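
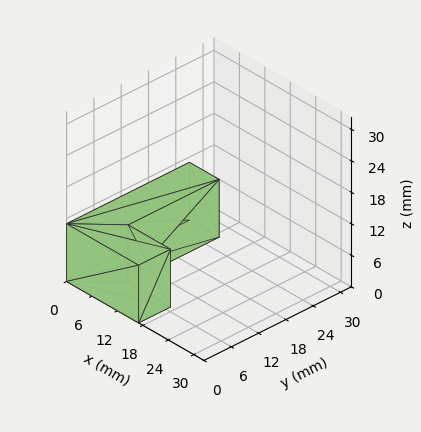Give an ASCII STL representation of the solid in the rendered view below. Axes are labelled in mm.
Reading the render: the shape is an L-shaped prism: outer 17 × 27 mm, arm thicknesses ≈ 7 mm (horizontal) and 7 mm (vertical), extruded 11 mm in z (dimensions read to the nearest mm from the axis ticks). For the STL, each face is triangulated and given an outward normal.

solid part
  facet normal 0.0000 0.0000 -1.0000
    outer loop
      vertex 17.000 7.000 0.000
      vertex 17.000 0.000 0.000
      vertex 0.000 0.000 0.000
    endloop
  endfacet
  facet normal 0.0000 0.0000 -1.0000
    outer loop
      vertex 7.000 7.000 0.000
      vertex 17.000 7.000 0.000
      vertex 0.000 0.000 0.000
    endloop
  endfacet
  facet normal 0.0000 0.0000 -1.0000
    outer loop
      vertex 7.000 27.000 0.000
      vertex 7.000 7.000 0.000
      vertex 0.000 0.000 0.000
    endloop
  endfacet
  facet normal 0.0000 0.0000 -1.0000
    outer loop
      vertex 0.000 27.000 0.000
      vertex 7.000 27.000 0.000
      vertex 0.000 0.000 0.000
    endloop
  endfacet
  facet normal 0.0000 0.0000 1.0000
    outer loop
      vertex 0.000 0.000 11.000
      vertex 17.000 0.000 11.000
      vertex 17.000 7.000 11.000
    endloop
  endfacet
  facet normal 0.0000 0.0000 1.0000
    outer loop
      vertex 0.000 0.000 11.000
      vertex 17.000 7.000 11.000
      vertex 7.000 7.000 11.000
    endloop
  endfacet
  facet normal 0.0000 0.0000 1.0000
    outer loop
      vertex 0.000 0.000 11.000
      vertex 7.000 7.000 11.000
      vertex 7.000 27.000 11.000
    endloop
  endfacet
  facet normal 0.0000 0.0000 1.0000
    outer loop
      vertex 0.000 0.000 11.000
      vertex 7.000 27.000 11.000
      vertex 0.000 27.000 11.000
    endloop
  endfacet
  facet normal 0.0000 -1.0000 0.0000
    outer loop
      vertex 0.000 0.000 0.000
      vertex 17.000 0.000 0.000
      vertex 17.000 0.000 11.000
    endloop
  endfacet
  facet normal 0.0000 -1.0000 0.0000
    outer loop
      vertex 0.000 0.000 0.000
      vertex 17.000 0.000 11.000
      vertex 0.000 0.000 11.000
    endloop
  endfacet
  facet normal 1.0000 0.0000 0.0000
    outer loop
      vertex 17.000 0.000 0.000
      vertex 17.000 7.000 0.000
      vertex 17.000 7.000 11.000
    endloop
  endfacet
  facet normal 1.0000 0.0000 0.0000
    outer loop
      vertex 17.000 0.000 0.000
      vertex 17.000 7.000 11.000
      vertex 17.000 0.000 11.000
    endloop
  endfacet
  facet normal 0.0000 1.0000 0.0000
    outer loop
      vertex 17.000 7.000 0.000
      vertex 7.000 7.000 0.000
      vertex 7.000 7.000 11.000
    endloop
  endfacet
  facet normal 0.0000 1.0000 0.0000
    outer loop
      vertex 17.000 7.000 0.000
      vertex 7.000 7.000 11.000
      vertex 17.000 7.000 11.000
    endloop
  endfacet
  facet normal 1.0000 0.0000 0.0000
    outer loop
      vertex 7.000 7.000 0.000
      vertex 7.000 27.000 0.000
      vertex 7.000 27.000 11.000
    endloop
  endfacet
  facet normal 1.0000 0.0000 0.0000
    outer loop
      vertex 7.000 7.000 0.000
      vertex 7.000 27.000 11.000
      vertex 7.000 7.000 11.000
    endloop
  endfacet
  facet normal 0.0000 1.0000 0.0000
    outer loop
      vertex 7.000 27.000 0.000
      vertex 0.000 27.000 0.000
      vertex 0.000 27.000 11.000
    endloop
  endfacet
  facet normal 0.0000 1.0000 0.0000
    outer loop
      vertex 7.000 27.000 0.000
      vertex 0.000 27.000 11.000
      vertex 7.000 27.000 11.000
    endloop
  endfacet
  facet normal -1.0000 0.0000 0.0000
    outer loop
      vertex 0.000 27.000 0.000
      vertex 0.000 0.000 0.000
      vertex 0.000 0.000 11.000
    endloop
  endfacet
  facet normal -1.0000 0.0000 0.0000
    outer loop
      vertex 0.000 27.000 0.000
      vertex 0.000 0.000 11.000
      vertex 0.000 27.000 11.000
    endloop
  endfacet
endsolid part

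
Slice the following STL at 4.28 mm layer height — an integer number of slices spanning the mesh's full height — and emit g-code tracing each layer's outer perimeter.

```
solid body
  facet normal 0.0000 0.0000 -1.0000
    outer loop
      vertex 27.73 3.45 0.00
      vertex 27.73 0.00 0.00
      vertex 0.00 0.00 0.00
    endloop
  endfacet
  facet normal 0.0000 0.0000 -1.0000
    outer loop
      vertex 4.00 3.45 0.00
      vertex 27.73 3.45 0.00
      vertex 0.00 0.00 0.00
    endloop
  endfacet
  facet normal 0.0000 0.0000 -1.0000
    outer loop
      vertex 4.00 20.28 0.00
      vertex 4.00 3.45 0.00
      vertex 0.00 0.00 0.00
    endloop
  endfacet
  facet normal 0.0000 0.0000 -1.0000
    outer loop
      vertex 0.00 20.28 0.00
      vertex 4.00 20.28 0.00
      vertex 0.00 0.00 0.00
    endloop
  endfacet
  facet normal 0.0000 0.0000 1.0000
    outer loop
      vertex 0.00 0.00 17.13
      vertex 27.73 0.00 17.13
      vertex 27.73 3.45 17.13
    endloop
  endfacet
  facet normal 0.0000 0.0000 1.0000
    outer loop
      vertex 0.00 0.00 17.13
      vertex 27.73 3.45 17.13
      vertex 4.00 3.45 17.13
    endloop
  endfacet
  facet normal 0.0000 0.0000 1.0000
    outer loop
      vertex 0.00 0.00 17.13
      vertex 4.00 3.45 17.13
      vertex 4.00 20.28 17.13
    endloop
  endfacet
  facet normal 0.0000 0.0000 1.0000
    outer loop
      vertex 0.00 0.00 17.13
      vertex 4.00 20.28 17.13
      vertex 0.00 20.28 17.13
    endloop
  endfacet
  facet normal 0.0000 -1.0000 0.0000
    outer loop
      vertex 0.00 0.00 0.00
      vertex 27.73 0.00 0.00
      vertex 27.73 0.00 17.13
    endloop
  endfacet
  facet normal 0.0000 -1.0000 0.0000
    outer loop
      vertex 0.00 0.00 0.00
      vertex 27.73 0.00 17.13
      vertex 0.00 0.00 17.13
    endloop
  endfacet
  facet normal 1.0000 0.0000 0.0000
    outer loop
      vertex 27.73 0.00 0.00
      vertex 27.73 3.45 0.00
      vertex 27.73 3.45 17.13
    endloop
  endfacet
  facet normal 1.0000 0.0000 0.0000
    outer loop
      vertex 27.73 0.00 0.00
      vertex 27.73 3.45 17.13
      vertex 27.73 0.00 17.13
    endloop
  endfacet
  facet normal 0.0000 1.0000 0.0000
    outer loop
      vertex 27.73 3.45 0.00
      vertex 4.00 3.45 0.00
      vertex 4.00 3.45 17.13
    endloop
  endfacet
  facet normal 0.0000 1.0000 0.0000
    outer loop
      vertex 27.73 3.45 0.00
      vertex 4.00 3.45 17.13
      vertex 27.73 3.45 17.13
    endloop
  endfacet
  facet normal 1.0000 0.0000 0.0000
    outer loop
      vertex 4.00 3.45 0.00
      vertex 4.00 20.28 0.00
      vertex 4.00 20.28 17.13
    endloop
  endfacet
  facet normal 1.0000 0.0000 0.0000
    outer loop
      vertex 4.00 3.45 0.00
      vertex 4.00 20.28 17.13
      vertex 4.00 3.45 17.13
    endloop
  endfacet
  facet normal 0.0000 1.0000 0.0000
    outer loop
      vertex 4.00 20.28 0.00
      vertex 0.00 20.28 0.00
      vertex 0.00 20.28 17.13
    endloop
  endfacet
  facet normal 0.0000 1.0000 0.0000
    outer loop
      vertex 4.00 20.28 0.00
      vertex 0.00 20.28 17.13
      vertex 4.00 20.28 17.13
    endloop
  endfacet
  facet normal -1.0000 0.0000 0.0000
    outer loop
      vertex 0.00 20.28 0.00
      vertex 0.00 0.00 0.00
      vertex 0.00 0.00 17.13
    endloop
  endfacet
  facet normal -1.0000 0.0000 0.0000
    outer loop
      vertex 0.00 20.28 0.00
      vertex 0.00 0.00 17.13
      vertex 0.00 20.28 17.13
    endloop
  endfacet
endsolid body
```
; perimeter-only toolpath
G21 ; units = mm
G90 ; absolute positioning
G28 ; home
; layer 1
G0 Z4.28
G0 X0.00 Y0.00
G1 X27.73 Y0.00
G1 X27.73 Y3.45
G1 X4.00 Y3.45
G1 X4.00 Y20.28
G1 X0.00 Y20.28
G1 X0.00 Y0.00
; layer 2
G0 Z8.56
G0 X0.00 Y0.00
G1 X27.73 Y0.00
G1 X27.73 Y3.45
G1 X4.00 Y3.45
G1 X4.00 Y20.28
G1 X0.00 Y20.28
G1 X0.00 Y0.00
; layer 3
G0 Z12.85
G0 X0.00 Y0.00
G1 X27.73 Y0.00
G1 X27.73 Y3.45
G1 X4.00 Y3.45
G1 X4.00 Y20.28
G1 X0.00 Y20.28
G1 X0.00 Y0.00
; layer 4
G0 Z17.13
G0 X0.00 Y0.00
G1 X27.73 Y0.00
G1 X27.73 Y3.45
G1 X4.00 Y3.45
G1 X4.00 Y20.28
G1 X0.00 Y20.28
G1 X0.00 Y0.00
M2 ; end

The solid is an L-shaped prism: outer 27.7 × 20.3 mm, arm thicknesses ≈ 3.45 mm (horizontal) and 4 mm (vertical), extruded 17.1 mm in z. Slicing at Δz = 4.28 mm — 4 equal slices spanning the solid's height, so layer i sits at z = i·h/4 — gives 4 non-empty perimeters. Each is a 6-segment closed polygon; G0 lifts to the layer z and rapids to the start vertex, then G1 traces the edges.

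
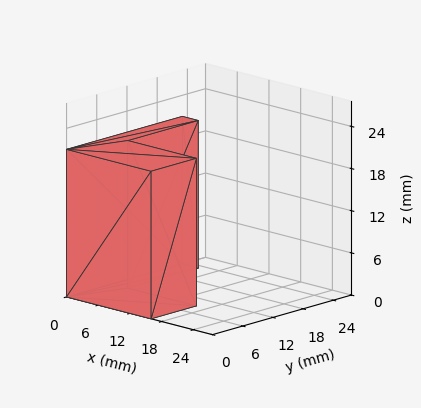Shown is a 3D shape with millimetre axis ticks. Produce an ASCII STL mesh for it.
Reading the render: the shape is an L-shaped prism: outer 16 × 23 mm, arm thicknesses ≈ 9 mm (horizontal) and 3 mm (vertical), extruded 21 mm in z (dimensions read to the nearest mm from the axis ticks). For the STL, each face is triangulated and given an outward normal.

solid part
  facet normal 0.0000 0.0000 -1.0000
    outer loop
      vertex 16.0 9.0 0.0
      vertex 16.0 0.0 0.0
      vertex 0.0 0.0 0.0
    endloop
  endfacet
  facet normal 0.0000 0.0000 -1.0000
    outer loop
      vertex 3.0 9.0 0.0
      vertex 16.0 9.0 0.0
      vertex 0.0 0.0 0.0
    endloop
  endfacet
  facet normal 0.0000 0.0000 -1.0000
    outer loop
      vertex 3.0 23.0 0.0
      vertex 3.0 9.0 0.0
      vertex 0.0 0.0 0.0
    endloop
  endfacet
  facet normal 0.0000 0.0000 -1.0000
    outer loop
      vertex 0.0 23.0 0.0
      vertex 3.0 23.0 0.0
      vertex 0.0 0.0 0.0
    endloop
  endfacet
  facet normal 0.0000 0.0000 1.0000
    outer loop
      vertex 0.0 0.0 21.0
      vertex 16.0 0.0 21.0
      vertex 16.0 9.0 21.0
    endloop
  endfacet
  facet normal 0.0000 0.0000 1.0000
    outer loop
      vertex 0.0 0.0 21.0
      vertex 16.0 9.0 21.0
      vertex 3.0 9.0 21.0
    endloop
  endfacet
  facet normal 0.0000 0.0000 1.0000
    outer loop
      vertex 0.0 0.0 21.0
      vertex 3.0 9.0 21.0
      vertex 3.0 23.0 21.0
    endloop
  endfacet
  facet normal 0.0000 0.0000 1.0000
    outer loop
      vertex 0.0 0.0 21.0
      vertex 3.0 23.0 21.0
      vertex 0.0 23.0 21.0
    endloop
  endfacet
  facet normal 0.0000 -1.0000 0.0000
    outer loop
      vertex 0.0 0.0 0.0
      vertex 16.0 0.0 0.0
      vertex 16.0 0.0 21.0
    endloop
  endfacet
  facet normal 0.0000 -1.0000 0.0000
    outer loop
      vertex 0.0 0.0 0.0
      vertex 16.0 0.0 21.0
      vertex 0.0 0.0 21.0
    endloop
  endfacet
  facet normal 1.0000 0.0000 0.0000
    outer loop
      vertex 16.0 0.0 0.0
      vertex 16.0 9.0 0.0
      vertex 16.0 9.0 21.0
    endloop
  endfacet
  facet normal 1.0000 0.0000 0.0000
    outer loop
      vertex 16.0 0.0 0.0
      vertex 16.0 9.0 21.0
      vertex 16.0 0.0 21.0
    endloop
  endfacet
  facet normal 0.0000 1.0000 0.0000
    outer loop
      vertex 16.0 9.0 0.0
      vertex 3.0 9.0 0.0
      vertex 3.0 9.0 21.0
    endloop
  endfacet
  facet normal 0.0000 1.0000 0.0000
    outer loop
      vertex 16.0 9.0 0.0
      vertex 3.0 9.0 21.0
      vertex 16.0 9.0 21.0
    endloop
  endfacet
  facet normal 1.0000 0.0000 0.0000
    outer loop
      vertex 3.0 9.0 0.0
      vertex 3.0 23.0 0.0
      vertex 3.0 23.0 21.0
    endloop
  endfacet
  facet normal 1.0000 0.0000 0.0000
    outer loop
      vertex 3.0 9.0 0.0
      vertex 3.0 23.0 21.0
      vertex 3.0 9.0 21.0
    endloop
  endfacet
  facet normal 0.0000 1.0000 0.0000
    outer loop
      vertex 3.0 23.0 0.0
      vertex 0.0 23.0 0.0
      vertex 0.0 23.0 21.0
    endloop
  endfacet
  facet normal 0.0000 1.0000 0.0000
    outer loop
      vertex 3.0 23.0 0.0
      vertex 0.0 23.0 21.0
      vertex 3.0 23.0 21.0
    endloop
  endfacet
  facet normal -1.0000 0.0000 0.0000
    outer loop
      vertex 0.0 23.0 0.0
      vertex 0.0 0.0 0.0
      vertex 0.0 0.0 21.0
    endloop
  endfacet
  facet normal -1.0000 0.0000 0.0000
    outer loop
      vertex 0.0 23.0 0.0
      vertex 0.0 0.0 21.0
      vertex 0.0 23.0 21.0
    endloop
  endfacet
endsolid part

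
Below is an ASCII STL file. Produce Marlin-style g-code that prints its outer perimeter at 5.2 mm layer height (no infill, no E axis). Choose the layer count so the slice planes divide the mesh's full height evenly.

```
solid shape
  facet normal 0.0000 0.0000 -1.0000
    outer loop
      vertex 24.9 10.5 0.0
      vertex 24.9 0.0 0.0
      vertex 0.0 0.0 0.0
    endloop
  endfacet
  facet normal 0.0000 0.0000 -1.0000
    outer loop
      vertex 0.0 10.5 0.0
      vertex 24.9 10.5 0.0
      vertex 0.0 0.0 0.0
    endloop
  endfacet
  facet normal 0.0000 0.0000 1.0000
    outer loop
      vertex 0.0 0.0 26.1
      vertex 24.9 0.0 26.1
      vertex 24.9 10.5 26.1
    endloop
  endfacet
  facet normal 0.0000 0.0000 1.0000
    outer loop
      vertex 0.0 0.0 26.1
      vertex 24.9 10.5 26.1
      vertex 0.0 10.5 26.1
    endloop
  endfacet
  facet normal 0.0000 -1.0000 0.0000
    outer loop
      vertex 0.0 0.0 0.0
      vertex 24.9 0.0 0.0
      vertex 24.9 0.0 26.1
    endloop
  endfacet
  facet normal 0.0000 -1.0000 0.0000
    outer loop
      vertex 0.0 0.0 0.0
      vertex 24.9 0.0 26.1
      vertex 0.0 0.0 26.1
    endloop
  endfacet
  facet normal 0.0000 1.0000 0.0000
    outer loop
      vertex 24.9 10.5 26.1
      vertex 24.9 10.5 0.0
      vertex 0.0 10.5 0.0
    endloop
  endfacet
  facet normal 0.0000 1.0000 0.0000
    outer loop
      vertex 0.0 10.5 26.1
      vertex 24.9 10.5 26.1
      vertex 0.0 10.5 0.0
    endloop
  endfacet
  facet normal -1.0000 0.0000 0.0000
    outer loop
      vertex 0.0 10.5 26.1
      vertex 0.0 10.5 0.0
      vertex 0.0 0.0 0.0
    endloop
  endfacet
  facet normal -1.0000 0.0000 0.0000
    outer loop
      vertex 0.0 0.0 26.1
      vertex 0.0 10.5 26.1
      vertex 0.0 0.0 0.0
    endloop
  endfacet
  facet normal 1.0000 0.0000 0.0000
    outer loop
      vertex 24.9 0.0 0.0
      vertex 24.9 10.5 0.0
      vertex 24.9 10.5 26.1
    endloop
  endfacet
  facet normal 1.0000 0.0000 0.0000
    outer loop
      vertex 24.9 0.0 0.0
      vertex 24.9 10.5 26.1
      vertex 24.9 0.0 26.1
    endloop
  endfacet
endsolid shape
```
; perimeter-only toolpath
G21 ; units = mm
G90 ; absolute positioning
G28 ; home
; layer 1
G0 Z5.2
G0 X0.0 Y0.0
G1 X24.9 Y0.0
G1 X24.9 Y10.5
G1 X0.0 Y10.5
G1 X0.0 Y0.0
; layer 2
G0 Z10.4
G0 X0.0 Y0.0
G1 X24.9 Y0.0
G1 X24.9 Y10.5
G1 X0.0 Y10.5
G1 X0.0 Y0.0
; layer 3
G0 Z15.7
G0 X0.0 Y0.0
G1 X24.9 Y0.0
G1 X24.9 Y10.5
G1 X0.0 Y10.5
G1 X0.0 Y0.0
; layer 4
G0 Z20.9
G0 X0.0 Y0.0
G1 X24.9 Y0.0
G1 X24.9 Y10.5
G1 X0.0 Y10.5
G1 X0.0 Y0.0
; layer 5
G0 Z26.1
G0 X0.0 Y0.0
G1 X24.9 Y0.0
G1 X24.9 Y10.5
G1 X0.0 Y10.5
G1 X0.0 Y0.0
M2 ; end

The solid is a rectangular box, roughly 24.9 × 10.5 mm footprint and 26.1 mm tall. Slicing at Δz = 5.2 mm — 5 equal slices spanning the solid's height, so layer i sits at z = i·h/5 — gives 5 non-empty perimeters. Each is a 4-segment closed polygon; G0 lifts to the layer z and rapids to the start vertex, then G1 traces the edges.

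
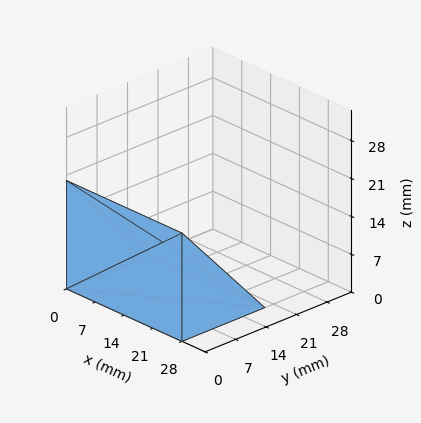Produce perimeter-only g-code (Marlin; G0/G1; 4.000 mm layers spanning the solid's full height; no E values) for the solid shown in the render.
Reading the render: the shape is a wedge (ramp): 28 × 19 mm base, rising to 20 mm along the y=0 edge and sloping linearly to z=0 at y=19 (dimensions read to the nearest mm from the axis ticks). For the g-code, the solid's height is divided into equal slices at the stated Δz and each level perimeter traced with G1 moves after a G0 lift.

; perimeter-only toolpath
G21 ; units = mm
G90 ; absolute positioning
G28 ; home
; layer 1
G0 Z4.000
G0 X0.000 Y0.000
G1 X28.000 Y0.000
G1 X28.000 Y15.200
G1 X0.000 Y15.200
G1 X0.000 Y0.000
; layer 2
G0 Z8.000
G0 X0.000 Y0.000
G1 X28.000 Y0.000
G1 X28.000 Y11.400
G1 X0.000 Y11.400
G1 X0.000 Y0.000
; layer 3
G0 Z12.000
G0 X0.000 Y0.000
G1 X28.000 Y0.000
G1 X28.000 Y7.600
G1 X0.000 Y7.600
G1 X0.000 Y0.000
; layer 4
G0 Z16.000
G0 X0.000 Y0.000
G1 X28.000 Y0.000
G1 X28.000 Y3.800
G1 X0.000 Y3.800
G1 X0.000 Y0.000
M2 ; end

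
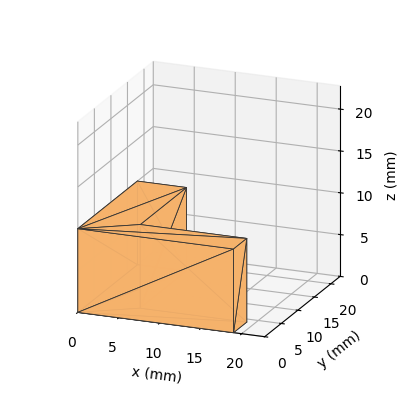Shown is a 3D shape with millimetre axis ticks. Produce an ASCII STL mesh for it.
Reading the render: the shape is an L-shaped prism: outer 19 × 18 mm, arm thicknesses ≈ 4 mm (horizontal) and 6 mm (vertical), extruded 10 mm in z (dimensions read to the nearest mm from the axis ticks). For the STL, each face is triangulated and given an outward normal.

solid part
  facet normal 0.0000 0.0000 -1.0000
    outer loop
      vertex 19.000 4.000 0.000
      vertex 19.000 0.000 0.000
      vertex 0.000 0.000 0.000
    endloop
  endfacet
  facet normal 0.0000 0.0000 -1.0000
    outer loop
      vertex 6.000 4.000 0.000
      vertex 19.000 4.000 0.000
      vertex 0.000 0.000 0.000
    endloop
  endfacet
  facet normal 0.0000 0.0000 -1.0000
    outer loop
      vertex 6.000 18.000 0.000
      vertex 6.000 4.000 0.000
      vertex 0.000 0.000 0.000
    endloop
  endfacet
  facet normal 0.0000 0.0000 -1.0000
    outer loop
      vertex 0.000 18.000 0.000
      vertex 6.000 18.000 0.000
      vertex 0.000 0.000 0.000
    endloop
  endfacet
  facet normal 0.0000 0.0000 1.0000
    outer loop
      vertex 0.000 0.000 10.000
      vertex 19.000 0.000 10.000
      vertex 19.000 4.000 10.000
    endloop
  endfacet
  facet normal 0.0000 0.0000 1.0000
    outer loop
      vertex 0.000 0.000 10.000
      vertex 19.000 4.000 10.000
      vertex 6.000 4.000 10.000
    endloop
  endfacet
  facet normal 0.0000 0.0000 1.0000
    outer loop
      vertex 0.000 0.000 10.000
      vertex 6.000 4.000 10.000
      vertex 6.000 18.000 10.000
    endloop
  endfacet
  facet normal 0.0000 0.0000 1.0000
    outer loop
      vertex 0.000 0.000 10.000
      vertex 6.000 18.000 10.000
      vertex 0.000 18.000 10.000
    endloop
  endfacet
  facet normal 0.0000 -1.0000 0.0000
    outer loop
      vertex 0.000 0.000 0.000
      vertex 19.000 0.000 0.000
      vertex 19.000 0.000 10.000
    endloop
  endfacet
  facet normal 0.0000 -1.0000 0.0000
    outer loop
      vertex 0.000 0.000 0.000
      vertex 19.000 0.000 10.000
      vertex 0.000 0.000 10.000
    endloop
  endfacet
  facet normal 1.0000 0.0000 0.0000
    outer loop
      vertex 19.000 0.000 0.000
      vertex 19.000 4.000 0.000
      vertex 19.000 4.000 10.000
    endloop
  endfacet
  facet normal 1.0000 0.0000 0.0000
    outer loop
      vertex 19.000 0.000 0.000
      vertex 19.000 4.000 10.000
      vertex 19.000 0.000 10.000
    endloop
  endfacet
  facet normal 0.0000 1.0000 0.0000
    outer loop
      vertex 19.000 4.000 0.000
      vertex 6.000 4.000 0.000
      vertex 6.000 4.000 10.000
    endloop
  endfacet
  facet normal 0.0000 1.0000 0.0000
    outer loop
      vertex 19.000 4.000 0.000
      vertex 6.000 4.000 10.000
      vertex 19.000 4.000 10.000
    endloop
  endfacet
  facet normal 1.0000 0.0000 0.0000
    outer loop
      vertex 6.000 4.000 0.000
      vertex 6.000 18.000 0.000
      vertex 6.000 18.000 10.000
    endloop
  endfacet
  facet normal 1.0000 0.0000 0.0000
    outer loop
      vertex 6.000 4.000 0.000
      vertex 6.000 18.000 10.000
      vertex 6.000 4.000 10.000
    endloop
  endfacet
  facet normal 0.0000 1.0000 0.0000
    outer loop
      vertex 6.000 18.000 0.000
      vertex 0.000 18.000 0.000
      vertex 0.000 18.000 10.000
    endloop
  endfacet
  facet normal 0.0000 1.0000 0.0000
    outer loop
      vertex 6.000 18.000 0.000
      vertex 0.000 18.000 10.000
      vertex 6.000 18.000 10.000
    endloop
  endfacet
  facet normal -1.0000 0.0000 0.0000
    outer loop
      vertex 0.000 18.000 0.000
      vertex 0.000 0.000 0.000
      vertex 0.000 0.000 10.000
    endloop
  endfacet
  facet normal -1.0000 0.0000 0.0000
    outer loop
      vertex 0.000 18.000 0.000
      vertex 0.000 0.000 10.000
      vertex 0.000 18.000 10.000
    endloop
  endfacet
endsolid part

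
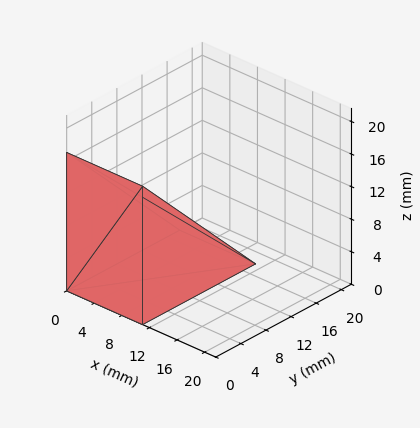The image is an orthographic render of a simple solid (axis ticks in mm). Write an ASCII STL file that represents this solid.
Reading the render: the shape is a wedge (ramp): 11 × 18 mm base, rising to 17 mm along the y=0 edge and sloping linearly to z=0 at y=18 (dimensions read to the nearest mm from the axis ticks). For the STL, each face is triangulated and given an outward normal.

solid part
  facet normal 0.0000 0.0000 -1.0000
    outer loop
      vertex 11.000 18.000 0.000
      vertex 11.000 0.000 0.000
      vertex 0.000 0.000 0.000
    endloop
  endfacet
  facet normal 0.0000 0.0000 -1.0000
    outer loop
      vertex 0.000 18.000 0.000
      vertex 11.000 18.000 0.000
      vertex 0.000 0.000 0.000
    endloop
  endfacet
  facet normal 0.0000 -1.0000 0.0000
    outer loop
      vertex 0.000 0.000 0.000
      vertex 11.000 0.000 0.000
      vertex 11.000 0.000 17.000
    endloop
  endfacet
  facet normal 0.0000 -1.0000 0.0000
    outer loop
      vertex 0.000 0.000 0.000
      vertex 11.000 0.000 17.000
      vertex 0.000 0.000 17.000
    endloop
  endfacet
  facet normal 0.0000 0.6866 0.7270
    outer loop
      vertex 0.000 0.000 17.000
      vertex 11.000 0.000 17.000
      vertex 11.000 18.000 0.000
    endloop
  endfacet
  facet normal 0.0000 0.6866 0.7270
    outer loop
      vertex 0.000 0.000 17.000
      vertex 11.000 18.000 0.000
      vertex 0.000 18.000 0.000
    endloop
  endfacet
  facet normal -1.0000 0.0000 0.0000
    outer loop
      vertex 0.000 0.000 17.000
      vertex 0.000 18.000 0.000
      vertex 0.000 0.000 0.000
    endloop
  endfacet
  facet normal 1.0000 0.0000 0.0000
    outer loop
      vertex 11.000 0.000 0.000
      vertex 11.000 18.000 0.000
      vertex 11.000 0.000 17.000
    endloop
  endfacet
endsolid part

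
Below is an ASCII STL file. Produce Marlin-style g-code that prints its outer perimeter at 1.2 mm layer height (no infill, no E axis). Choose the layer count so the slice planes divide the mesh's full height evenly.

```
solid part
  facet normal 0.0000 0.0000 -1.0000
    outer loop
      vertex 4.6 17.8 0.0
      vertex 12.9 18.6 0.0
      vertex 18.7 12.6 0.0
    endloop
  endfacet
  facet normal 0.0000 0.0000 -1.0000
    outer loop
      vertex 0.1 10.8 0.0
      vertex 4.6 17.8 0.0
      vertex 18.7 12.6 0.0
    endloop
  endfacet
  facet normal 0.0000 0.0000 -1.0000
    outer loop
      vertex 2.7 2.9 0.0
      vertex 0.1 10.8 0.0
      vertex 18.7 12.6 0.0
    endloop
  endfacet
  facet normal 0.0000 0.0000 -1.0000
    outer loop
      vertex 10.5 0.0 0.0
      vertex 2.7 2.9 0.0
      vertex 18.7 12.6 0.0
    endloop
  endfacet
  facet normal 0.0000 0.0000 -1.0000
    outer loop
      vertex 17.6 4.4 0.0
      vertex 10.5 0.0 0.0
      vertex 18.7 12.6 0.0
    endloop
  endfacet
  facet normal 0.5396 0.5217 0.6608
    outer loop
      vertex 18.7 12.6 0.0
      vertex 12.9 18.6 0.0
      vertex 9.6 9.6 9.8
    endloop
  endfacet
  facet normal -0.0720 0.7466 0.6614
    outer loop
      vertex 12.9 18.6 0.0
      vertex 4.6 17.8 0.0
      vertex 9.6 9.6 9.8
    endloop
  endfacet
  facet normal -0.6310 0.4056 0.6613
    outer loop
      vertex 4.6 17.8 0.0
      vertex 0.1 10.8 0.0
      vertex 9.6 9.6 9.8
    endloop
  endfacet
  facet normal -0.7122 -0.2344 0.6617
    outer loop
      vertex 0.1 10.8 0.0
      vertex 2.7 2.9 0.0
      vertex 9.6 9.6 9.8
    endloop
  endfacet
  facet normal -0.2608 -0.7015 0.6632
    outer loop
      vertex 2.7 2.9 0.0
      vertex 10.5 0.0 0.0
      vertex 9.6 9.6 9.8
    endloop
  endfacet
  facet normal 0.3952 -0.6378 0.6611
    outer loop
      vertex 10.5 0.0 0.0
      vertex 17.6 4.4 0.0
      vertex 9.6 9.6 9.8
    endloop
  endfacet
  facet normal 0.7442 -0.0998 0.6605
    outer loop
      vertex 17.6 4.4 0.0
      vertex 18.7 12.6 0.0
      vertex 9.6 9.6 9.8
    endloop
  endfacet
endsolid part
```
; perimeter-only toolpath
G21 ; units = mm
G90 ; absolute positioning
G28 ; home
; layer 1
G0 Z1.2
G0 X17.6 Y12.2
G1 X12.5 Y17.5
G1 X5.2 Y16.8
G1 X1.3 Y10.7
G1 X3.6 Y3.7
G1 X10.4 Y1.2
G1 X16.6 Y5.1
G1 X17.6 Y12.2
; layer 2
G0 Z2.5
G0 X16.4 Y11.8
G1 X12.1 Y16.4
G1 X5.8 Y15.8
G1 X2.5 Y10.5
G1 X4.4 Y4.6
G1 X10.3 Y2.4
G1 X15.6 Y5.7
G1 X16.4 Y11.8
; layer 3
G0 Z3.7
G0 X15.3 Y11.5
G1 X11.7 Y15.2
G1 X6.5 Y14.7
G1 X3.7 Y10.3
G1 X5.3 Y5.4
G1 X10.2 Y3.6
G1 X14.6 Y6.3
G1 X15.3 Y11.5
; layer 4
G0 Z4.9
G0 X14.1 Y11.1
G1 X11.2 Y14.1
G1 X7.1 Y13.7
G1 X4.8 Y10.2
G1 X6.2 Y6.2
G1 X10.1 Y4.8
G1 X13.6 Y7.0
G1 X14.1 Y11.1
; layer 5
G0 Z6.1
G0 X13.0 Y10.7
G1 X10.8 Y13.0
G1 X7.7 Y12.7
G1 X6.0 Y10.1
G1 X7.0 Y7.1
G1 X9.9 Y6.0
G1 X12.6 Y7.7
G1 X13.0 Y10.7
; layer 6
G0 Z7.4
G0 X11.9 Y10.3
G1 X10.4 Y11.8
G1 X8.3 Y11.6
G1 X7.2 Y9.9
G1 X7.9 Y7.9
G1 X9.8 Y7.2
G1 X11.6 Y8.3
G1 X11.9 Y10.3
; layer 7
G0 Z8.6
G0 X10.7 Y10.0
G1 X10.0 Y10.7
G1 X9.0 Y10.6
G1 X8.4 Y9.8
G1 X8.7 Y8.8
G1 X9.7 Y8.4
G1 X10.6 Y9.0
G1 X10.7 Y10.0
M2 ; end

The solid is a regular 7-sided pyramid, base circumscribed radius ≈ 9.6 mm, apex at z ≈ 9.8 mm. Slicing at Δz = 1.2 mm — 8 equal slices spanning the solid's height, so layer i sits at z = i·h/8 — gives 7 non-empty perimeters. Each is a 7-segment closed polygon; G0 lifts to the layer z and rapids to the start vertex, then G1 traces the edges. The cross-section shrinks linearly with z (the slice at the apex is degenerate and omitted).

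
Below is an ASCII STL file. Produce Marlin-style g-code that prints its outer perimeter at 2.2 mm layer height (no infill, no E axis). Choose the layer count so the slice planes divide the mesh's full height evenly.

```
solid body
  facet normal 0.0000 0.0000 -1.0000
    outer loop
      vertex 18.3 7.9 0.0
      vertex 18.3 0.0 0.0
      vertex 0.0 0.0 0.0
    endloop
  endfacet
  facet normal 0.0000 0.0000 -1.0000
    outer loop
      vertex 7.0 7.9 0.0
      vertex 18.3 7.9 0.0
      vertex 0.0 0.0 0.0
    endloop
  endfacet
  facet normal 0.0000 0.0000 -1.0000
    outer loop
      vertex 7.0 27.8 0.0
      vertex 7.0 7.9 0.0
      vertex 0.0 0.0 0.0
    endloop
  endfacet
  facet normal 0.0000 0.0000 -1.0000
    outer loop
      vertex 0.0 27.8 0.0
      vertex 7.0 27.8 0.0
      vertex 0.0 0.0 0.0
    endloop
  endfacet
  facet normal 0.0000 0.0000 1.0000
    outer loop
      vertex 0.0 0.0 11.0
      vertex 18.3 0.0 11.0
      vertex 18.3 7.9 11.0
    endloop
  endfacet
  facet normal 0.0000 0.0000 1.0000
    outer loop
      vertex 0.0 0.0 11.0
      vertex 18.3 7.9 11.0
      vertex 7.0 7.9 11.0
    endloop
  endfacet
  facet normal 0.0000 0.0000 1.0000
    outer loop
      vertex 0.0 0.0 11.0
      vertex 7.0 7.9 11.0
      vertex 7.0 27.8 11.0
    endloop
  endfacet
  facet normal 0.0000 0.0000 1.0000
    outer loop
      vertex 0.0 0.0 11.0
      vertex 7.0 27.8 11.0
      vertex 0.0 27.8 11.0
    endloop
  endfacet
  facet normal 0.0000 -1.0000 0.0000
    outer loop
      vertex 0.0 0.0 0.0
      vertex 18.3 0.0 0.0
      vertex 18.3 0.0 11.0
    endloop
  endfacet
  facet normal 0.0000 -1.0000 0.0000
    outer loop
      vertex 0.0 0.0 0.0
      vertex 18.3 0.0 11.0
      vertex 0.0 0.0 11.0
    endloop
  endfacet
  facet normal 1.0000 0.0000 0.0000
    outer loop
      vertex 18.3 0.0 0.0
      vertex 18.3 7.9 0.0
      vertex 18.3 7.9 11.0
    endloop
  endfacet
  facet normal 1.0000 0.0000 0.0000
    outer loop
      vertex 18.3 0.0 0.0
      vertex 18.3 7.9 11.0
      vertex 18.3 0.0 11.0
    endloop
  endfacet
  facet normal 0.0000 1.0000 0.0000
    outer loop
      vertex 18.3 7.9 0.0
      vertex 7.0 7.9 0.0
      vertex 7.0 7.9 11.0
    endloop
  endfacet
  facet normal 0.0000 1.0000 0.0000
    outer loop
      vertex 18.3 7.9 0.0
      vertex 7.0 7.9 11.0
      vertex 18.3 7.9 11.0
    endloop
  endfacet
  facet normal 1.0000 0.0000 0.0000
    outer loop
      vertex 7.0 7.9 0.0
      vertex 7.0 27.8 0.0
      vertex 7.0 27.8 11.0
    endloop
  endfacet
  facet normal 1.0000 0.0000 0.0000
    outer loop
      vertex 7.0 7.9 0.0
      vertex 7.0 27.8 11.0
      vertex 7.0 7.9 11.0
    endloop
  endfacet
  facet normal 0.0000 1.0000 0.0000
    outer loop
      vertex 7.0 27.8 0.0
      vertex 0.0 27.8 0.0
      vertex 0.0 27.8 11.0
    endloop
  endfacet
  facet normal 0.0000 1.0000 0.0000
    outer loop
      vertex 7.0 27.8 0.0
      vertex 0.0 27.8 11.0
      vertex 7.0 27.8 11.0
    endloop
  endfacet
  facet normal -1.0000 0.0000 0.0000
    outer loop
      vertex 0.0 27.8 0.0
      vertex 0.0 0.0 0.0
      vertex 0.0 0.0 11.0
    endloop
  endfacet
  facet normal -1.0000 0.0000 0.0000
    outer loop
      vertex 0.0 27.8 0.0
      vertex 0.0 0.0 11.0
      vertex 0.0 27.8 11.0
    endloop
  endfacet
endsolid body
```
; perimeter-only toolpath
G21 ; units = mm
G90 ; absolute positioning
G28 ; home
; layer 1
G0 Z2.2
G0 X0.0 Y0.0
G1 X18.3 Y0.0
G1 X18.3 Y7.9
G1 X7.0 Y7.9
G1 X7.0 Y27.8
G1 X0.0 Y27.8
G1 X0.0 Y0.0
; layer 2
G0 Z4.4
G0 X0.0 Y0.0
G1 X18.3 Y0.0
G1 X18.3 Y7.9
G1 X7.0 Y7.9
G1 X7.0 Y27.8
G1 X0.0 Y27.8
G1 X0.0 Y0.0
; layer 3
G0 Z6.6
G0 X0.0 Y0.0
G1 X18.3 Y0.0
G1 X18.3 Y7.9
G1 X7.0 Y7.9
G1 X7.0 Y27.8
G1 X0.0 Y27.8
G1 X0.0 Y0.0
; layer 4
G0 Z8.8
G0 X0.0 Y0.0
G1 X18.3 Y0.0
G1 X18.3 Y7.9
G1 X7.0 Y7.9
G1 X7.0 Y27.8
G1 X0.0 Y27.8
G1 X0.0 Y0.0
; layer 5
G0 Z11.0
G0 X0.0 Y0.0
G1 X18.3 Y0.0
G1 X18.3 Y7.9
G1 X7.0 Y7.9
G1 X7.0 Y27.8
G1 X0.0 Y27.8
G1 X0.0 Y0.0
M2 ; end

The solid is an L-shaped prism: outer 18.3 × 27.8 mm, arm thicknesses ≈ 7.9 mm (horizontal) and 7 mm (vertical), extruded 11 mm in z. Slicing at Δz = 2.2 mm — 5 equal slices spanning the solid's height, so layer i sits at z = i·h/5 — gives 5 non-empty perimeters. Each is a 6-segment closed polygon; G0 lifts to the layer z and rapids to the start vertex, then G1 traces the edges.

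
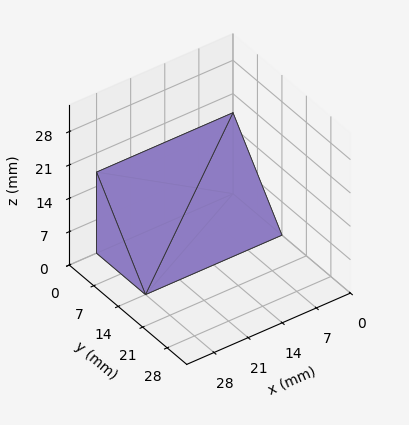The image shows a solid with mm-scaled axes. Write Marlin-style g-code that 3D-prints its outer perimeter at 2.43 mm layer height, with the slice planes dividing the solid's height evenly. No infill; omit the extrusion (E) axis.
Reading the render: the shape is a wedge (ramp): 28 × 14 mm base, rising to 17 mm along the y=0 edge and sloping linearly to z=0 at y=14 (dimensions read to the nearest mm from the axis ticks). For the g-code, the solid's height is divided into equal slices at the stated Δz and each level perimeter traced with G1 moves after a G0 lift.

; perimeter-only toolpath
G21 ; units = mm
G90 ; absolute positioning
G28 ; home
; layer 1
G0 Z2.43
G0 X0.00 Y0.00
G1 X28.00 Y0.00
G1 X28.00 Y12.00
G1 X0.00 Y12.00
G1 X0.00 Y0.00
; layer 2
G0 Z4.86
G0 X0.00 Y0.00
G1 X28.00 Y0.00
G1 X28.00 Y10.00
G1 X0.00 Y10.00
G1 X0.00 Y0.00
; layer 3
G0 Z7.29
G0 X0.00 Y0.00
G1 X28.00 Y0.00
G1 X28.00 Y8.00
G1 X0.00 Y8.00
G1 X0.00 Y0.00
; layer 4
G0 Z9.71
G0 X0.00 Y0.00
G1 X28.00 Y0.00
G1 X28.00 Y6.00
G1 X0.00 Y6.00
G1 X0.00 Y0.00
; layer 5
G0 Z12.14
G0 X0.00 Y0.00
G1 X28.00 Y0.00
G1 X28.00 Y4.00
G1 X0.00 Y4.00
G1 X0.00 Y0.00
; layer 6
G0 Z14.57
G0 X0.00 Y0.00
G1 X28.00 Y0.00
G1 X28.00 Y2.00
G1 X0.00 Y2.00
G1 X0.00 Y0.00
M2 ; end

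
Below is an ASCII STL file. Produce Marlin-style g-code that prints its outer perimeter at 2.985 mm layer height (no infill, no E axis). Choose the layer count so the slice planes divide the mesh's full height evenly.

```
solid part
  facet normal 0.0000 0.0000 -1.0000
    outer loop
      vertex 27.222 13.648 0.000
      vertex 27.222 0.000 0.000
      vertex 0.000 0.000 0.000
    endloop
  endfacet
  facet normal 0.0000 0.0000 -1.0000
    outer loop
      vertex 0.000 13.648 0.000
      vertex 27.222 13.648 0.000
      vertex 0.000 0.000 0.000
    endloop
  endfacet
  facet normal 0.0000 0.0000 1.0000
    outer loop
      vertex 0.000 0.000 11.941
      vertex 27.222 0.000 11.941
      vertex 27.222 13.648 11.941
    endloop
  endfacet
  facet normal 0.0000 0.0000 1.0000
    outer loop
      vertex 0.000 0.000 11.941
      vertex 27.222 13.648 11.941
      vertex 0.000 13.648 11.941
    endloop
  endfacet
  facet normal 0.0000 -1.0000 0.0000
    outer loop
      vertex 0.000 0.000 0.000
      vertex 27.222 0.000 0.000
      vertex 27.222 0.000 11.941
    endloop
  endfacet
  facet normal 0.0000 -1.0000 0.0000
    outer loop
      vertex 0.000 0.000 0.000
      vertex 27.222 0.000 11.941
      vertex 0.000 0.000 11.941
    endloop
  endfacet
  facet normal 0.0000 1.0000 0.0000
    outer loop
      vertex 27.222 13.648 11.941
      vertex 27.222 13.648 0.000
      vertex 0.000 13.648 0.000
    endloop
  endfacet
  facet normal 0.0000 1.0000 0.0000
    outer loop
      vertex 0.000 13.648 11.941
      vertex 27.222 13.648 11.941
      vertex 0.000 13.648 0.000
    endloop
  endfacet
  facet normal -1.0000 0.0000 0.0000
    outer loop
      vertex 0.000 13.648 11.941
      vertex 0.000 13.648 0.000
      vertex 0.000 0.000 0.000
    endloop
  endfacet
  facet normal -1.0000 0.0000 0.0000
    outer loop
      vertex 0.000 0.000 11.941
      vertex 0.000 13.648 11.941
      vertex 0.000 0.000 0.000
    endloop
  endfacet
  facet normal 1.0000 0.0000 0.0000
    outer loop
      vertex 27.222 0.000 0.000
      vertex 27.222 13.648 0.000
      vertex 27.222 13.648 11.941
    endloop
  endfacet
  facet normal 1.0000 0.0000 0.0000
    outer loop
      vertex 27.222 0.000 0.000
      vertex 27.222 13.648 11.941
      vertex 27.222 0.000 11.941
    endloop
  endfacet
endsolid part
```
; perimeter-only toolpath
G21 ; units = mm
G90 ; absolute positioning
G28 ; home
; layer 1
G0 Z2.985
G0 X0.000 Y0.000
G1 X27.222 Y0.000
G1 X27.222 Y13.648
G1 X0.000 Y13.648
G1 X0.000 Y0.000
; layer 2
G0 Z5.971
G0 X0.000 Y0.000
G1 X27.222 Y0.000
G1 X27.222 Y13.648
G1 X0.000 Y13.648
G1 X0.000 Y0.000
; layer 3
G0 Z8.956
G0 X0.000 Y0.000
G1 X27.222 Y0.000
G1 X27.222 Y13.648
G1 X0.000 Y13.648
G1 X0.000 Y0.000
; layer 4
G0 Z11.941
G0 X0.000 Y0.000
G1 X27.222 Y0.000
G1 X27.222 Y13.648
G1 X0.000 Y13.648
G1 X0.000 Y0.000
M2 ; end

The solid is a rectangular box, roughly 27.2 × 13.6 mm footprint and 11.9 mm tall. Slicing at Δz = 2.985 mm — 4 equal slices spanning the solid's height, so layer i sits at z = i·h/4 — gives 4 non-empty perimeters. Each is a 4-segment closed polygon; G0 lifts to the layer z and rapids to the start vertex, then G1 traces the edges.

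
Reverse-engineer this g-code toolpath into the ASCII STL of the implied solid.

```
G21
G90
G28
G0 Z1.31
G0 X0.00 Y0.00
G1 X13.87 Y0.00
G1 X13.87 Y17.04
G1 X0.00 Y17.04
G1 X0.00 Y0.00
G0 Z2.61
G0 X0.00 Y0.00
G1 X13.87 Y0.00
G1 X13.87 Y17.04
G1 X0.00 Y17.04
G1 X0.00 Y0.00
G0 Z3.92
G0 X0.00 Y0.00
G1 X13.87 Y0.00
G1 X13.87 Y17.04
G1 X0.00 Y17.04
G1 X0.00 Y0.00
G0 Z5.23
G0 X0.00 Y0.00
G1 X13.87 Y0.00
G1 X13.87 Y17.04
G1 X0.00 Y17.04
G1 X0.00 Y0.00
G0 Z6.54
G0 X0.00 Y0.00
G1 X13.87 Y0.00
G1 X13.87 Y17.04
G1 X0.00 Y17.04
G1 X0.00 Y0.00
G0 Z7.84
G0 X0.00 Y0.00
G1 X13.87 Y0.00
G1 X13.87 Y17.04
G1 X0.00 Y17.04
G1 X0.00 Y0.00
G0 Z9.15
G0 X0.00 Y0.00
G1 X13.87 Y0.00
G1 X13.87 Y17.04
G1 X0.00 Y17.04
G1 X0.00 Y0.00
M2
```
solid part
  facet normal 0.0000 0.0000 -1.0000
    outer loop
      vertex 13.87 17.04 0.00
      vertex 13.87 0.00 0.00
      vertex 0.00 0.00 0.00
    endloop
  endfacet
  facet normal 0.0000 0.0000 -1.0000
    outer loop
      vertex 0.00 17.04 0.00
      vertex 13.87 17.04 0.00
      vertex 0.00 0.00 0.00
    endloop
  endfacet
  facet normal 0.0000 0.0000 1.0000
    outer loop
      vertex 0.00 0.00 9.15
      vertex 13.87 0.00 9.15
      vertex 13.87 17.04 9.15
    endloop
  endfacet
  facet normal 0.0000 0.0000 1.0000
    outer loop
      vertex 0.00 0.00 9.15
      vertex 13.87 17.04 9.15
      vertex 0.00 17.04 9.15
    endloop
  endfacet
  facet normal 0.0000 -1.0000 0.0000
    outer loop
      vertex 0.00 0.00 0.00
      vertex 13.87 0.00 0.00
      vertex 13.87 0.00 9.15
    endloop
  endfacet
  facet normal 0.0000 -1.0000 0.0000
    outer loop
      vertex 0.00 0.00 0.00
      vertex 13.87 0.00 9.15
      vertex 0.00 0.00 9.15
    endloop
  endfacet
  facet normal 0.0000 1.0000 0.0000
    outer loop
      vertex 13.87 17.04 9.15
      vertex 13.87 17.04 0.00
      vertex 0.00 17.04 0.00
    endloop
  endfacet
  facet normal 0.0000 1.0000 0.0000
    outer loop
      vertex 0.00 17.04 9.15
      vertex 13.87 17.04 9.15
      vertex 0.00 17.04 0.00
    endloop
  endfacet
  facet normal -1.0000 0.0000 0.0000
    outer loop
      vertex 0.00 17.04 9.15
      vertex 0.00 17.04 0.00
      vertex 0.00 0.00 0.00
    endloop
  endfacet
  facet normal -1.0000 0.0000 0.0000
    outer loop
      vertex 0.00 0.00 9.15
      vertex 0.00 17.04 9.15
      vertex 0.00 0.00 0.00
    endloop
  endfacet
  facet normal 1.0000 0.0000 0.0000
    outer loop
      vertex 13.87 0.00 0.00
      vertex 13.87 17.04 0.00
      vertex 13.87 17.04 9.15
    endloop
  endfacet
  facet normal 1.0000 0.0000 0.0000
    outer loop
      vertex 13.87 0.00 0.00
      vertex 13.87 17.04 9.15
      vertex 13.87 0.00 9.15
    endloop
  endfacet
endsolid part

The G0 Z moves step by Δz≈1.31 mm. Every layer's G1 loop is the same polygon, so the solid is a straight extrusion of it from z=0 to z≈9.15. Closing with flat bottom and top caps and triangulating gives 12 facets — a rectangular box, roughly 13.9 × 17 mm footprint and 9.15 mm tall.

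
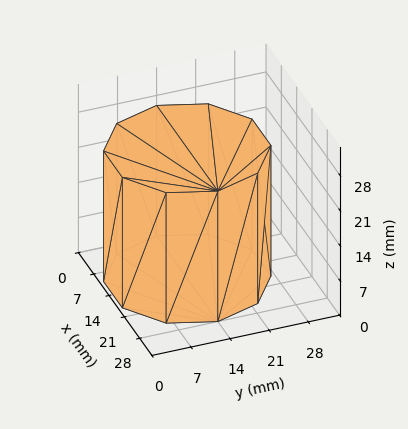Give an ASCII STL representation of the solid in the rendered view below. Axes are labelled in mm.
Reading the render: the shape is a regular 10-sided prism (a cylinder approximated with 10 flat sides), circumscribed radius ≈ 14 mm, height ≈ 26 mm (dimensions read to the nearest mm from the axis ticks). For the STL, each face is triangulated and given an outward normal.

solid part
  facet normal 0.0000 0.0000 -1.0000
    outer loop
      vertex 18.3 27.3 0.0
      vertex 25.3 22.2 0.0
      vertex 28.0 14.0 0.0
    endloop
  endfacet
  facet normal 0.0000 0.0000 -1.0000
    outer loop
      vertex 9.7 27.3 0.0
      vertex 18.3 27.3 0.0
      vertex 28.0 14.0 0.0
    endloop
  endfacet
  facet normal 0.0000 0.0000 -1.0000
    outer loop
      vertex 2.7 22.2 0.0
      vertex 9.7 27.3 0.0
      vertex 28.0 14.0 0.0
    endloop
  endfacet
  facet normal 0.0000 0.0000 -1.0000
    outer loop
      vertex 0.0 14.0 0.0
      vertex 2.7 22.2 0.0
      vertex 28.0 14.0 0.0
    endloop
  endfacet
  facet normal 0.0000 0.0000 -1.0000
    outer loop
      vertex 2.7 5.8 0.0
      vertex 0.0 14.0 0.0
      vertex 28.0 14.0 0.0
    endloop
  endfacet
  facet normal 0.0000 0.0000 -1.0000
    outer loop
      vertex 9.7 0.7 0.0
      vertex 2.7 5.8 0.0
      vertex 28.0 14.0 0.0
    endloop
  endfacet
  facet normal 0.0000 0.0000 -1.0000
    outer loop
      vertex 18.3 0.7 0.0
      vertex 9.7 0.7 0.0
      vertex 28.0 14.0 0.0
    endloop
  endfacet
  facet normal 0.0000 0.0000 -1.0000
    outer loop
      vertex 25.3 5.8 0.0
      vertex 18.3 0.7 0.0
      vertex 28.0 14.0 0.0
    endloop
  endfacet
  facet normal 0.0000 0.0000 1.0000
    outer loop
      vertex 28.0 14.0 26.0
      vertex 25.3 22.2 26.0
      vertex 18.3 27.3 26.0
    endloop
  endfacet
  facet normal 0.0000 0.0000 1.0000
    outer loop
      vertex 28.0 14.0 26.0
      vertex 18.3 27.3 26.0
      vertex 9.7 27.3 26.0
    endloop
  endfacet
  facet normal 0.0000 0.0000 1.0000
    outer loop
      vertex 28.0 14.0 26.0
      vertex 9.7 27.3 26.0
      vertex 2.7 22.2 26.0
    endloop
  endfacet
  facet normal 0.0000 0.0000 1.0000
    outer loop
      vertex 28.0 14.0 26.0
      vertex 2.7 22.2 26.0
      vertex 0.0 14.0 26.0
    endloop
  endfacet
  facet normal 0.0000 0.0000 1.0000
    outer loop
      vertex 28.0 14.0 26.0
      vertex 0.0 14.0 26.0
      vertex 2.7 5.8 26.0
    endloop
  endfacet
  facet normal 0.0000 0.0000 1.0000
    outer loop
      vertex 28.0 14.0 26.0
      vertex 2.7 5.8 26.0
      vertex 9.7 0.7 26.0
    endloop
  endfacet
  facet normal 0.0000 0.0000 1.0000
    outer loop
      vertex 28.0 14.0 26.0
      vertex 9.7 0.7 26.0
      vertex 18.3 0.7 26.0
    endloop
  endfacet
  facet normal 0.0000 0.0000 1.0000
    outer loop
      vertex 28.0 14.0 26.0
      vertex 18.3 0.7 26.0
      vertex 25.3 5.8 26.0
    endloop
  endfacet
  facet normal 0.9498 0.3128 0.0000
    outer loop
      vertex 28.0 14.0 0.0
      vertex 25.3 22.2 0.0
      vertex 25.3 22.2 26.0
    endloop
  endfacet
  facet normal 0.9498 0.3128 0.0000
    outer loop
      vertex 28.0 14.0 0.0
      vertex 25.3 22.2 26.0
      vertex 28.0 14.0 26.0
    endloop
  endfacet
  facet normal 0.5889 0.8082 0.0000
    outer loop
      vertex 25.3 22.2 0.0
      vertex 18.3 27.3 0.0
      vertex 18.3 27.3 26.0
    endloop
  endfacet
  facet normal 0.5889 0.8082 0.0000
    outer loop
      vertex 25.3 22.2 0.0
      vertex 18.3 27.3 26.0
      vertex 25.3 22.2 26.0
    endloop
  endfacet
  facet normal 0.0000 1.0000 0.0000
    outer loop
      vertex 18.3 27.3 0.0
      vertex 9.7 27.3 0.0
      vertex 9.7 27.3 26.0
    endloop
  endfacet
  facet normal 0.0000 1.0000 0.0000
    outer loop
      vertex 18.3 27.3 0.0
      vertex 9.7 27.3 26.0
      vertex 18.3 27.3 26.0
    endloop
  endfacet
  facet normal -0.5889 0.8082 0.0000
    outer loop
      vertex 9.7 27.3 0.0
      vertex 2.7 22.2 0.0
      vertex 2.7 22.2 26.0
    endloop
  endfacet
  facet normal -0.5889 0.8082 0.0000
    outer loop
      vertex 9.7 27.3 0.0
      vertex 2.7 22.2 26.0
      vertex 9.7 27.3 26.0
    endloop
  endfacet
  facet normal -0.9498 0.3128 0.0000
    outer loop
      vertex 2.7 22.2 0.0
      vertex 0.0 14.0 0.0
      vertex 0.0 14.0 26.0
    endloop
  endfacet
  facet normal -0.9498 0.3128 0.0000
    outer loop
      vertex 2.7 22.2 0.0
      vertex 0.0 14.0 26.0
      vertex 2.7 22.2 26.0
    endloop
  endfacet
  facet normal -0.9498 -0.3128 0.0000
    outer loop
      vertex 0.0 14.0 0.0
      vertex 2.7 5.8 0.0
      vertex 2.7 5.8 26.0
    endloop
  endfacet
  facet normal -0.9498 -0.3128 0.0000
    outer loop
      vertex 0.0 14.0 0.0
      vertex 2.7 5.8 26.0
      vertex 0.0 14.0 26.0
    endloop
  endfacet
  facet normal -0.5889 -0.8082 0.0000
    outer loop
      vertex 2.7 5.8 0.0
      vertex 9.7 0.7 0.0
      vertex 9.7 0.7 26.0
    endloop
  endfacet
  facet normal -0.5889 -0.8082 0.0000
    outer loop
      vertex 2.7 5.8 0.0
      vertex 9.7 0.7 26.0
      vertex 2.7 5.8 26.0
    endloop
  endfacet
  facet normal 0.0000 -1.0000 0.0000
    outer loop
      vertex 9.7 0.7 0.0
      vertex 18.3 0.7 0.0
      vertex 18.3 0.7 26.0
    endloop
  endfacet
  facet normal 0.0000 -1.0000 0.0000
    outer loop
      vertex 9.7 0.7 0.0
      vertex 18.3 0.7 26.0
      vertex 9.7 0.7 26.0
    endloop
  endfacet
  facet normal 0.5889 -0.8082 0.0000
    outer loop
      vertex 18.3 0.7 0.0
      vertex 25.3 5.8 0.0
      vertex 25.3 5.8 26.0
    endloop
  endfacet
  facet normal 0.5889 -0.8082 0.0000
    outer loop
      vertex 18.3 0.7 0.0
      vertex 25.3 5.8 26.0
      vertex 18.3 0.7 26.0
    endloop
  endfacet
  facet normal 0.9498 -0.3128 0.0000
    outer loop
      vertex 25.3 5.8 0.0
      vertex 28.0 14.0 0.0
      vertex 28.0 14.0 26.0
    endloop
  endfacet
  facet normal 0.9498 -0.3128 0.0000
    outer loop
      vertex 25.3 5.8 0.0
      vertex 28.0 14.0 26.0
      vertex 25.3 5.8 26.0
    endloop
  endfacet
endsolid part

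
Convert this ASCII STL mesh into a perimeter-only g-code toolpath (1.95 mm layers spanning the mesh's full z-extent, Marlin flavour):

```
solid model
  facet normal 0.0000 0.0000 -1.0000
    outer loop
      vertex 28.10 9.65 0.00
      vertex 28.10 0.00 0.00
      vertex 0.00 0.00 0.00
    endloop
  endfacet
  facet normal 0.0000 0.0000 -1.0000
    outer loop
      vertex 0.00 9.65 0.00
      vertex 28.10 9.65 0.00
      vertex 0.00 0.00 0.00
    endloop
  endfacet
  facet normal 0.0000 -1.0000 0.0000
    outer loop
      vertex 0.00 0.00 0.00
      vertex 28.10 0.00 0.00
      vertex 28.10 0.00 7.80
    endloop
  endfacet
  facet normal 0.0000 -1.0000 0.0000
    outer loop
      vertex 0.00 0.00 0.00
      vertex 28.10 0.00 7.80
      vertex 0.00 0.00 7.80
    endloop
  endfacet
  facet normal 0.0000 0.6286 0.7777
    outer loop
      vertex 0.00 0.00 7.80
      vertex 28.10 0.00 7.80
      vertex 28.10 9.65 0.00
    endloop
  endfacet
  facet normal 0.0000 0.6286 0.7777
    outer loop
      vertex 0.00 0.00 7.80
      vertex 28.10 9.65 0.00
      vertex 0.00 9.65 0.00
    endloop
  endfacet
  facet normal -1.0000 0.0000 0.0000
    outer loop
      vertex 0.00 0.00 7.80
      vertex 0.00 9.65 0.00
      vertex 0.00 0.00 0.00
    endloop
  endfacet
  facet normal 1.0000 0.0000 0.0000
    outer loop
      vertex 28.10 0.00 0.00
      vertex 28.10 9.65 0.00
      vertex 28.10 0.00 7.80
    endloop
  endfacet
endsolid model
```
; perimeter-only toolpath
G21 ; units = mm
G90 ; absolute positioning
G28 ; home
; layer 1
G0 Z1.95
G0 X0.00 Y0.00
G1 X28.10 Y0.00
G1 X28.10 Y7.24
G1 X0.00 Y7.24
G1 X0.00 Y0.00
; layer 2
G0 Z3.90
G0 X0.00 Y0.00
G1 X28.10 Y0.00
G1 X28.10 Y4.83
G1 X0.00 Y4.83
G1 X0.00 Y0.00
; layer 3
G0 Z5.85
G0 X0.00 Y0.00
G1 X28.10 Y0.00
G1 X28.10 Y2.41
G1 X0.00 Y2.41
G1 X0.00 Y0.00
M2 ; end

The solid is a wedge (ramp): 28.1 × 9.65 mm base, rising to 7.8 mm along the y=0 edge and sloping linearly to z=0 at y=9.65. Slicing at Δz = 1.95 mm — 4 equal slices spanning the solid's height, so layer i sits at z = i·h/4 — gives 3 non-empty perimeters. Each is a 4-segment closed polygon; G0 lifts to the layer z and rapids to the start vertex, then G1 traces the edges. The cross-section shrinks linearly with z (the slice at the apex is degenerate and omitted).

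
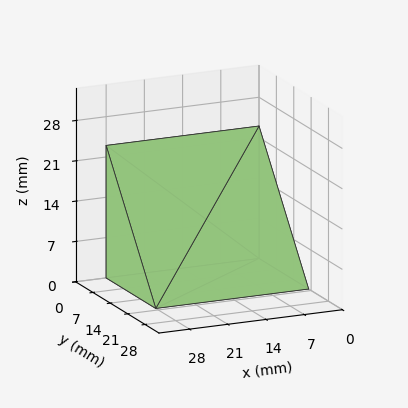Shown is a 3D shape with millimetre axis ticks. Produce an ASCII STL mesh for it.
Reading the render: the shape is a wedge (ramp): 28 × 20 mm base, rising to 23 mm along the y=0 edge and sloping linearly to z=0 at y=20 (dimensions read to the nearest mm from the axis ticks). For the STL, each face is triangulated and given an outward normal.

solid part
  facet normal 0.0000 0.0000 -1.0000
    outer loop
      vertex 28.000 20.000 0.000
      vertex 28.000 0.000 0.000
      vertex 0.000 0.000 0.000
    endloop
  endfacet
  facet normal 0.0000 0.0000 -1.0000
    outer loop
      vertex 0.000 20.000 0.000
      vertex 28.000 20.000 0.000
      vertex 0.000 0.000 0.000
    endloop
  endfacet
  facet normal 0.0000 -1.0000 0.0000
    outer loop
      vertex 0.000 0.000 0.000
      vertex 28.000 0.000 0.000
      vertex 28.000 0.000 23.000
    endloop
  endfacet
  facet normal 0.0000 -1.0000 0.0000
    outer loop
      vertex 0.000 0.000 0.000
      vertex 28.000 0.000 23.000
      vertex 0.000 0.000 23.000
    endloop
  endfacet
  facet normal 0.0000 0.7546 0.6562
    outer loop
      vertex 0.000 0.000 23.000
      vertex 28.000 0.000 23.000
      vertex 28.000 20.000 0.000
    endloop
  endfacet
  facet normal 0.0000 0.7546 0.6562
    outer loop
      vertex 0.000 0.000 23.000
      vertex 28.000 20.000 0.000
      vertex 0.000 20.000 0.000
    endloop
  endfacet
  facet normal -1.0000 0.0000 0.0000
    outer loop
      vertex 0.000 0.000 23.000
      vertex 0.000 20.000 0.000
      vertex 0.000 0.000 0.000
    endloop
  endfacet
  facet normal 1.0000 0.0000 0.0000
    outer loop
      vertex 28.000 0.000 0.000
      vertex 28.000 20.000 0.000
      vertex 28.000 0.000 23.000
    endloop
  endfacet
endsolid part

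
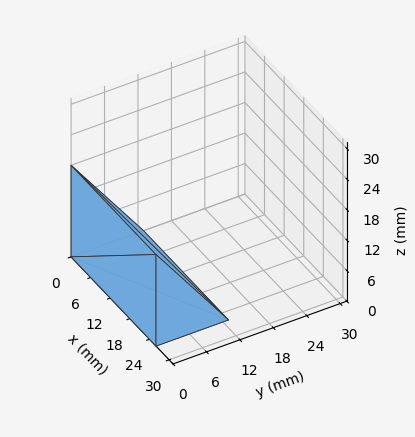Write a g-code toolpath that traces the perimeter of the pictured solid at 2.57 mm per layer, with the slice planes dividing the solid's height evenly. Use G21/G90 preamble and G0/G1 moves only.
Reading the render: the shape is a wedge (ramp): 26 × 13 mm base, rising to 18 mm along the y=0 edge and sloping linearly to z=0 at y=13 (dimensions read to the nearest mm from the axis ticks). For the g-code, the solid's height is divided into equal slices at the stated Δz and each level perimeter traced with G1 moves after a G0 lift.

; perimeter-only toolpath
G21 ; units = mm
G90 ; absolute positioning
G28 ; home
; layer 1
G0 Z2.57
G0 X0.00 Y0.00
G1 X26.00 Y0.00
G1 X26.00 Y11.14
G1 X0.00 Y11.14
G1 X0.00 Y0.00
; layer 2
G0 Z5.14
G0 X0.00 Y0.00
G1 X26.00 Y0.00
G1 X26.00 Y9.29
G1 X0.00 Y9.29
G1 X0.00 Y0.00
; layer 3
G0 Z7.71
G0 X0.00 Y0.00
G1 X26.00 Y0.00
G1 X26.00 Y7.43
G1 X0.00 Y7.43
G1 X0.00 Y0.00
; layer 4
G0 Z10.29
G0 X0.00 Y0.00
G1 X26.00 Y0.00
G1 X26.00 Y5.57
G1 X0.00 Y5.57
G1 X0.00 Y0.00
; layer 5
G0 Z12.86
G0 X0.00 Y0.00
G1 X26.00 Y0.00
G1 X26.00 Y3.71
G1 X0.00 Y3.71
G1 X0.00 Y0.00
; layer 6
G0 Z15.43
G0 X0.00 Y0.00
G1 X26.00 Y0.00
G1 X26.00 Y1.86
G1 X0.00 Y1.86
G1 X0.00 Y0.00
M2 ; end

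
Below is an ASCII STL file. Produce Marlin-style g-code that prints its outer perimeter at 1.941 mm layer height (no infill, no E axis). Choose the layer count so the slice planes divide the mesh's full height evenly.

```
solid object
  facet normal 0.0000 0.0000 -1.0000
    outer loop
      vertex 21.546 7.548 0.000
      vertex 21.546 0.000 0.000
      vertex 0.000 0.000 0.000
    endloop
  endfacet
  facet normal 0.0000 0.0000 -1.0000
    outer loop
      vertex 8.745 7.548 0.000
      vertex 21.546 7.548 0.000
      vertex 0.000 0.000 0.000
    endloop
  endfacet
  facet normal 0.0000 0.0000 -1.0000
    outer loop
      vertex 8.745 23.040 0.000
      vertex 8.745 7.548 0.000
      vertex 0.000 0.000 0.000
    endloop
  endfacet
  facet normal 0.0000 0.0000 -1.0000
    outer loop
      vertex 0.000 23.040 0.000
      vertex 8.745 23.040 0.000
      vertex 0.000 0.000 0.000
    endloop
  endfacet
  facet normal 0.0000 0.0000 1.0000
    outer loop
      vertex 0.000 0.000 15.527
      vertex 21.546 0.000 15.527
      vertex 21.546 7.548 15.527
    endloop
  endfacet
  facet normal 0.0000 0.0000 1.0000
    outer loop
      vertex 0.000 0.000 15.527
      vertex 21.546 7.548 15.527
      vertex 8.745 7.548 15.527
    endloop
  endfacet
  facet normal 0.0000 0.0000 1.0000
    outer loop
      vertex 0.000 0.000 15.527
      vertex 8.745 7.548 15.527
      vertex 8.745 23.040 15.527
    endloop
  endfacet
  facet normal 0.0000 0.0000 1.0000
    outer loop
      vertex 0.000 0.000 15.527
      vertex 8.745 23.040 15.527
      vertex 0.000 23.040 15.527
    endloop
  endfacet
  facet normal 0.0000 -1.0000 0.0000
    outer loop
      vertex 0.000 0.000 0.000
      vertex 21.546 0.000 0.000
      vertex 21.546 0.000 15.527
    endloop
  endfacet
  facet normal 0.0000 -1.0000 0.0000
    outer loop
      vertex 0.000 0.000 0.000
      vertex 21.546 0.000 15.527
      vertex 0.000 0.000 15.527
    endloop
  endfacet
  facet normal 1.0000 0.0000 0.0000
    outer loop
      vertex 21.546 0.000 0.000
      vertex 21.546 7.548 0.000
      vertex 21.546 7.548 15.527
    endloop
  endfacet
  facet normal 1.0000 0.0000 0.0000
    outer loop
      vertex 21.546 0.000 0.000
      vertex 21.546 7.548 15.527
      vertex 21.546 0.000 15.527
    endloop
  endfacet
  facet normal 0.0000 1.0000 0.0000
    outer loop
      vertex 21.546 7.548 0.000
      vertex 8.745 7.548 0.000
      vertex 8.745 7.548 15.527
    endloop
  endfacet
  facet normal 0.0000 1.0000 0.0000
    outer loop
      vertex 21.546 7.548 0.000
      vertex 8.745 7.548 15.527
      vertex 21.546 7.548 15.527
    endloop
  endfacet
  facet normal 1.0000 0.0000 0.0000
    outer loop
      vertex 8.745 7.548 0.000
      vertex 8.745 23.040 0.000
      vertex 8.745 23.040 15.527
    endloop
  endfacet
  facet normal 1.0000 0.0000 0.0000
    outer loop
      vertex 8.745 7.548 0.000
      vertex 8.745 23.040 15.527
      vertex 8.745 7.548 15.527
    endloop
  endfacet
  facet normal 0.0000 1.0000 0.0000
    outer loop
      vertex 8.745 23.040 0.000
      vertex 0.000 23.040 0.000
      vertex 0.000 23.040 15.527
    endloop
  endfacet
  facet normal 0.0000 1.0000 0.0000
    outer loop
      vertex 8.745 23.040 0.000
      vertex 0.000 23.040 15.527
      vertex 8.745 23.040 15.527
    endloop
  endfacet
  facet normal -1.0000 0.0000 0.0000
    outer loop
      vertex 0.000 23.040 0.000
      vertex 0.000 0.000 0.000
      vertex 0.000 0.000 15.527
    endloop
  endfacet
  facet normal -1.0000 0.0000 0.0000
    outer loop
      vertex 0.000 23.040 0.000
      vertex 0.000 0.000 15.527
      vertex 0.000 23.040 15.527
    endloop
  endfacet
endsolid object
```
; perimeter-only toolpath
G21 ; units = mm
G90 ; absolute positioning
G28 ; home
; layer 1
G0 Z1.941
G0 X0.000 Y0.000
G1 X21.546 Y0.000
G1 X21.546 Y7.548
G1 X8.745 Y7.548
G1 X8.745 Y23.040
G1 X0.000 Y23.040
G1 X0.000 Y0.000
; layer 2
G0 Z3.882
G0 X0.000 Y0.000
G1 X21.546 Y0.000
G1 X21.546 Y7.548
G1 X8.745 Y7.548
G1 X8.745 Y23.040
G1 X0.000 Y23.040
G1 X0.000 Y0.000
; layer 3
G0 Z5.823
G0 X0.000 Y0.000
G1 X21.546 Y0.000
G1 X21.546 Y7.548
G1 X8.745 Y7.548
G1 X8.745 Y23.040
G1 X0.000 Y23.040
G1 X0.000 Y0.000
; layer 4
G0 Z7.763
G0 X0.000 Y0.000
G1 X21.546 Y0.000
G1 X21.546 Y7.548
G1 X8.745 Y7.548
G1 X8.745 Y23.040
G1 X0.000 Y23.040
G1 X0.000 Y0.000
; layer 5
G0 Z9.704
G0 X0.000 Y0.000
G1 X21.546 Y0.000
G1 X21.546 Y7.548
G1 X8.745 Y7.548
G1 X8.745 Y23.040
G1 X0.000 Y23.040
G1 X0.000 Y0.000
; layer 6
G0 Z11.645
G0 X0.000 Y0.000
G1 X21.546 Y0.000
G1 X21.546 Y7.548
G1 X8.745 Y7.548
G1 X8.745 Y23.040
G1 X0.000 Y23.040
G1 X0.000 Y0.000
; layer 7
G0 Z13.586
G0 X0.000 Y0.000
G1 X21.546 Y0.000
G1 X21.546 Y7.548
G1 X8.745 Y7.548
G1 X8.745 Y23.040
G1 X0.000 Y23.040
G1 X0.000 Y0.000
; layer 8
G0 Z15.527
G0 X0.000 Y0.000
G1 X21.546 Y0.000
G1 X21.546 Y7.548
G1 X8.745 Y7.548
G1 X8.745 Y23.040
G1 X0.000 Y23.040
G1 X0.000 Y0.000
M2 ; end

The solid is an L-shaped prism: outer 21.5 × 23 mm, arm thicknesses ≈ 7.55 mm (horizontal) and 8.74 mm (vertical), extruded 15.5 mm in z. Slicing at Δz = 1.941 mm — 8 equal slices spanning the solid's height, so layer i sits at z = i·h/8 — gives 8 non-empty perimeters. Each is a 6-segment closed polygon; G0 lifts to the layer z and rapids to the start vertex, then G1 traces the edges.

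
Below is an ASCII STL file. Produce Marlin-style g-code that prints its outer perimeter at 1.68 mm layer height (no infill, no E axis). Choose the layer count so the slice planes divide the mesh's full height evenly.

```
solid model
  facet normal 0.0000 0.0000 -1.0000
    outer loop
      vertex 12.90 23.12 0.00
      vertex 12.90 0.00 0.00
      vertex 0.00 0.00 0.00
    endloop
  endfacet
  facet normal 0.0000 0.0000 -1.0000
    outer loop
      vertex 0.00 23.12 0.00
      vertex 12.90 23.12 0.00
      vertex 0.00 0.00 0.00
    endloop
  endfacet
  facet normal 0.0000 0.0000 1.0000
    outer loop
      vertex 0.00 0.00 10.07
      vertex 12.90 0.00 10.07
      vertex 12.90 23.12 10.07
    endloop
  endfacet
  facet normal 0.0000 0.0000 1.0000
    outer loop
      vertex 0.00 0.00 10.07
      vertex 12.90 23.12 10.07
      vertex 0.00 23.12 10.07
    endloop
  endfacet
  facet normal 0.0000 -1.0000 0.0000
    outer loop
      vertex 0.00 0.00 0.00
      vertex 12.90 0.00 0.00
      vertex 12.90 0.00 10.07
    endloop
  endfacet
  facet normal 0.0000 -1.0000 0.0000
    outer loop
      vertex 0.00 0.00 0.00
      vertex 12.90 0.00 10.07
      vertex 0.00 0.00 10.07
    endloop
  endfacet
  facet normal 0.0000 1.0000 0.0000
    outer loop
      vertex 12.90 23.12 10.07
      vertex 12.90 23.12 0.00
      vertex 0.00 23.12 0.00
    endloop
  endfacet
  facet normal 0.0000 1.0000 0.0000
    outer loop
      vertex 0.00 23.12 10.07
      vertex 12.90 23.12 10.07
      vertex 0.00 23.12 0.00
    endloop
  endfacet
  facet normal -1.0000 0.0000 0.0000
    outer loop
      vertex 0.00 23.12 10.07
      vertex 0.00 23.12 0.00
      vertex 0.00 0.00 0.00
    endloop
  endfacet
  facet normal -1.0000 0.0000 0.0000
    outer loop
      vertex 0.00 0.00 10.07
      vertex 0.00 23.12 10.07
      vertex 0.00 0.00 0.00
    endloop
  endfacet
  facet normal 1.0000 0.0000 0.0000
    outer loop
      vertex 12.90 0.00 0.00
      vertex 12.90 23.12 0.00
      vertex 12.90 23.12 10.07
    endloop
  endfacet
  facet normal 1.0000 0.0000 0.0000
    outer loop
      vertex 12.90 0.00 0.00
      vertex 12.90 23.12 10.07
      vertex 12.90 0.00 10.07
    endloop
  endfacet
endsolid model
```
; perimeter-only toolpath
G21 ; units = mm
G90 ; absolute positioning
G28 ; home
; layer 1
G0 Z1.68
G0 X0.00 Y0.00
G1 X12.90 Y0.00
G1 X12.90 Y23.12
G1 X0.00 Y23.12
G1 X0.00 Y0.00
; layer 2
G0 Z3.36
G0 X0.00 Y0.00
G1 X12.90 Y0.00
G1 X12.90 Y23.12
G1 X0.00 Y23.12
G1 X0.00 Y0.00
; layer 3
G0 Z5.04
G0 X0.00 Y0.00
G1 X12.90 Y0.00
G1 X12.90 Y23.12
G1 X0.00 Y23.12
G1 X0.00 Y0.00
; layer 4
G0 Z6.71
G0 X0.00 Y0.00
G1 X12.90 Y0.00
G1 X12.90 Y23.12
G1 X0.00 Y23.12
G1 X0.00 Y0.00
; layer 5
G0 Z8.39
G0 X0.00 Y0.00
G1 X12.90 Y0.00
G1 X12.90 Y23.12
G1 X0.00 Y23.12
G1 X0.00 Y0.00
; layer 6
G0 Z10.07
G0 X0.00 Y0.00
G1 X12.90 Y0.00
G1 X12.90 Y23.12
G1 X0.00 Y23.12
G1 X0.00 Y0.00
M2 ; end

The solid is a rectangular box, roughly 12.9 × 23.1 mm footprint and 10.1 mm tall. Slicing at Δz = 1.68 mm — 6 equal slices spanning the solid's height, so layer i sits at z = i·h/6 — gives 6 non-empty perimeters. Each is a 4-segment closed polygon; G0 lifts to the layer z and rapids to the start vertex, then G1 traces the edges.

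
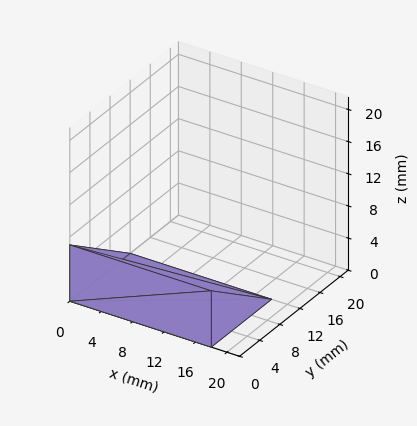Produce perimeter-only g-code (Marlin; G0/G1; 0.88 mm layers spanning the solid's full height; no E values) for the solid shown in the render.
Reading the render: the shape is a wedge (ramp): 18 × 12 mm base, rising to 7 mm along the y=0 edge and sloping linearly to z=0 at y=12 (dimensions read to the nearest mm from the axis ticks). For the g-code, the solid's height is divided into equal slices at the stated Δz and each level perimeter traced with G1 moves after a G0 lift.

; perimeter-only toolpath
G21 ; units = mm
G90 ; absolute positioning
G28 ; home
; layer 1
G0 Z0.88
G0 X0.00 Y0.00
G1 X18.00 Y0.00
G1 X18.00 Y10.50
G1 X0.00 Y10.50
G1 X0.00 Y0.00
; layer 2
G0 Z1.75
G0 X0.00 Y0.00
G1 X18.00 Y0.00
G1 X18.00 Y9.00
G1 X0.00 Y9.00
G1 X0.00 Y0.00
; layer 3
G0 Z2.62
G0 X0.00 Y0.00
G1 X18.00 Y0.00
G1 X18.00 Y7.50
G1 X0.00 Y7.50
G1 X0.00 Y0.00
; layer 4
G0 Z3.50
G0 X0.00 Y0.00
G1 X18.00 Y0.00
G1 X18.00 Y6.00
G1 X0.00 Y6.00
G1 X0.00 Y0.00
; layer 5
G0 Z4.38
G0 X0.00 Y0.00
G1 X18.00 Y0.00
G1 X18.00 Y4.50
G1 X0.00 Y4.50
G1 X0.00 Y0.00
; layer 6
G0 Z5.25
G0 X0.00 Y0.00
G1 X18.00 Y0.00
G1 X18.00 Y3.00
G1 X0.00 Y3.00
G1 X0.00 Y0.00
; layer 7
G0 Z6.12
G0 X0.00 Y0.00
G1 X18.00 Y0.00
G1 X18.00 Y1.50
G1 X0.00 Y1.50
G1 X0.00 Y0.00
M2 ; end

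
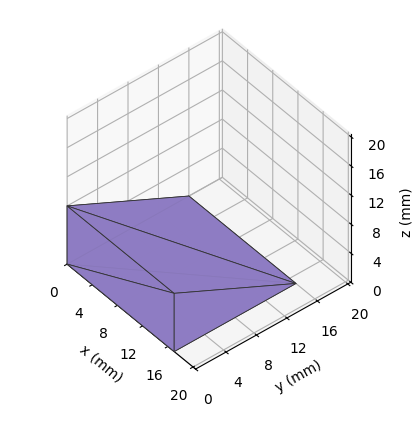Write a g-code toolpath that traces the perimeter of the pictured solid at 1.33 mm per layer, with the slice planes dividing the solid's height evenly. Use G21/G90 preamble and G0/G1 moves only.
Reading the render: the shape is a wedge (ramp): 17 × 16 mm base, rising to 8 mm along the y=0 edge and sloping linearly to z=0 at y=16 (dimensions read to the nearest mm from the axis ticks). For the g-code, the solid's height is divided into equal slices at the stated Δz and each level perimeter traced with G1 moves after a G0 lift.

; perimeter-only toolpath
G21 ; units = mm
G90 ; absolute positioning
G28 ; home
; layer 1
G0 Z1.33
G0 X0.00 Y0.00
G1 X17.00 Y0.00
G1 X17.00 Y13.33
G1 X0.00 Y13.33
G1 X0.00 Y0.00
; layer 2
G0 Z2.67
G0 X0.00 Y0.00
G1 X17.00 Y0.00
G1 X17.00 Y10.67
G1 X0.00 Y10.67
G1 X0.00 Y0.00
; layer 3
G0 Z4.00
G0 X0.00 Y0.00
G1 X17.00 Y0.00
G1 X17.00 Y8.00
G1 X0.00 Y8.00
G1 X0.00 Y0.00
; layer 4
G0 Z5.33
G0 X0.00 Y0.00
G1 X17.00 Y0.00
G1 X17.00 Y5.33
G1 X0.00 Y5.33
G1 X0.00 Y0.00
; layer 5
G0 Z6.67
G0 X0.00 Y0.00
G1 X17.00 Y0.00
G1 X17.00 Y2.67
G1 X0.00 Y2.67
G1 X0.00 Y0.00
M2 ; end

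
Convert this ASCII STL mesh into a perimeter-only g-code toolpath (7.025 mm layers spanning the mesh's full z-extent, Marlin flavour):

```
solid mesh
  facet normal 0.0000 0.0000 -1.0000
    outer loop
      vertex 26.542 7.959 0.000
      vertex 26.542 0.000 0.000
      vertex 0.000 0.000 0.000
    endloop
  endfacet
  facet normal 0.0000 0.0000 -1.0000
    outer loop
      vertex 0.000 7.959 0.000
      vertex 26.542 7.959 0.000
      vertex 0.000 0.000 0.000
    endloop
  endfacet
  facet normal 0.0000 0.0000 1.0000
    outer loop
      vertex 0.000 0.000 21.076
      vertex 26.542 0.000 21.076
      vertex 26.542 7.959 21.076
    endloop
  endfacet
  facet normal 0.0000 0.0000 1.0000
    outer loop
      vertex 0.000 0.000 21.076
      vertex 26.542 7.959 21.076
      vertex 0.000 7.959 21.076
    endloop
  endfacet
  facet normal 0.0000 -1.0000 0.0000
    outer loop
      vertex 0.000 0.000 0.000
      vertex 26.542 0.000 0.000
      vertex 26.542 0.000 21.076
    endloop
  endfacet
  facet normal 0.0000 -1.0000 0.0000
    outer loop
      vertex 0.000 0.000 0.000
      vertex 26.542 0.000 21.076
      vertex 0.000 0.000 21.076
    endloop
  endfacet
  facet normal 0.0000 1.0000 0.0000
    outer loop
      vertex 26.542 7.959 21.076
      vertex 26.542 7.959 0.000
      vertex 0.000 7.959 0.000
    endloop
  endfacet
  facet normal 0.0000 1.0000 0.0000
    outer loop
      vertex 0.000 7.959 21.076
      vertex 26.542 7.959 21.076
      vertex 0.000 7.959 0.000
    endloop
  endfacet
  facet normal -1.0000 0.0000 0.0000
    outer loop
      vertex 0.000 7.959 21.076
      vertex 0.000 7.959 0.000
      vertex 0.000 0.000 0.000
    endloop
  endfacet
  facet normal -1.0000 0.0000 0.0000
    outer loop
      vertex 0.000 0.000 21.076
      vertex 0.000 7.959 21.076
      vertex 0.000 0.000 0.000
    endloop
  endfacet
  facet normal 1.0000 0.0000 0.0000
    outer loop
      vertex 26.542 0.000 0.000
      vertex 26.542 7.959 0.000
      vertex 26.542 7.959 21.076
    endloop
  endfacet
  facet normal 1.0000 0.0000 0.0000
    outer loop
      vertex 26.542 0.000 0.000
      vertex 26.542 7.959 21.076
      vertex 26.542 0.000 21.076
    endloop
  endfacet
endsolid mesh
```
; perimeter-only toolpath
G21 ; units = mm
G90 ; absolute positioning
G28 ; home
; layer 1
G0 Z7.025
G0 X0.000 Y0.000
G1 X26.542 Y0.000
G1 X26.542 Y7.959
G1 X0.000 Y7.959
G1 X0.000 Y0.000
; layer 2
G0 Z14.051
G0 X0.000 Y0.000
G1 X26.542 Y0.000
G1 X26.542 Y7.959
G1 X0.000 Y7.959
G1 X0.000 Y0.000
; layer 3
G0 Z21.076
G0 X0.000 Y0.000
G1 X26.542 Y0.000
G1 X26.542 Y7.959
G1 X0.000 Y7.959
G1 X0.000 Y0.000
M2 ; end

The solid is a rectangular box, roughly 26.5 × 7.96 mm footprint and 21.1 mm tall. Slicing at Δz = 7.025 mm — 3 equal slices spanning the solid's height, so layer i sits at z = i·h/3 — gives 3 non-empty perimeters. Each is a 4-segment closed polygon; G0 lifts to the layer z and rapids to the start vertex, then G1 traces the edges.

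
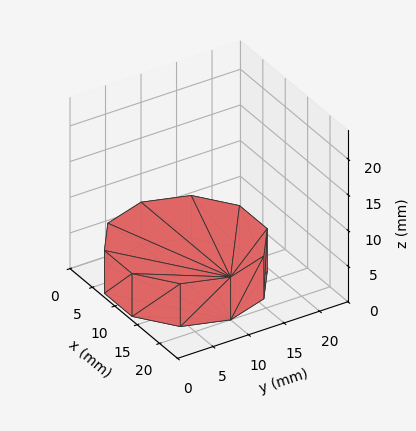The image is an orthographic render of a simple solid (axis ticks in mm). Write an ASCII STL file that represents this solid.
Reading the render: the shape is a regular 10-sided prism (a cylinder approximated with 10 flat sides), circumscribed radius ≈ 10 mm, height ≈ 6 mm (dimensions read to the nearest mm from the axis ticks). For the STL, each face is triangulated and given an outward normal.

solid part
  facet normal 0.0000 0.0000 -1.0000
    outer loop
      vertex 13.090 19.511 0.000
      vertex 18.090 15.878 0.000
      vertex 20.000 10.000 0.000
    endloop
  endfacet
  facet normal 0.0000 0.0000 -1.0000
    outer loop
      vertex 6.910 19.511 0.000
      vertex 13.090 19.511 0.000
      vertex 20.000 10.000 0.000
    endloop
  endfacet
  facet normal 0.0000 0.0000 -1.0000
    outer loop
      vertex 1.910 15.878 0.000
      vertex 6.910 19.511 0.000
      vertex 20.000 10.000 0.000
    endloop
  endfacet
  facet normal 0.0000 0.0000 -1.0000
    outer loop
      vertex 0.000 10.000 0.000
      vertex 1.910 15.878 0.000
      vertex 20.000 10.000 0.000
    endloop
  endfacet
  facet normal 0.0000 0.0000 -1.0000
    outer loop
      vertex 1.910 4.122 0.000
      vertex 0.000 10.000 0.000
      vertex 20.000 10.000 0.000
    endloop
  endfacet
  facet normal 0.0000 0.0000 -1.0000
    outer loop
      vertex 6.910 0.489 0.000
      vertex 1.910 4.122 0.000
      vertex 20.000 10.000 0.000
    endloop
  endfacet
  facet normal 0.0000 0.0000 -1.0000
    outer loop
      vertex 13.090 0.489 0.000
      vertex 6.910 0.489 0.000
      vertex 20.000 10.000 0.000
    endloop
  endfacet
  facet normal 0.0000 0.0000 -1.0000
    outer loop
      vertex 18.090 4.122 0.000
      vertex 13.090 0.489 0.000
      vertex 20.000 10.000 0.000
    endloop
  endfacet
  facet normal 0.0000 0.0000 1.0000
    outer loop
      vertex 20.000 10.000 6.000
      vertex 18.090 15.878 6.000
      vertex 13.090 19.511 6.000
    endloop
  endfacet
  facet normal 0.0000 0.0000 1.0000
    outer loop
      vertex 20.000 10.000 6.000
      vertex 13.090 19.511 6.000
      vertex 6.910 19.511 6.000
    endloop
  endfacet
  facet normal 0.0000 0.0000 1.0000
    outer loop
      vertex 20.000 10.000 6.000
      vertex 6.910 19.511 6.000
      vertex 1.910 15.878 6.000
    endloop
  endfacet
  facet normal 0.0000 0.0000 1.0000
    outer loop
      vertex 20.000 10.000 6.000
      vertex 1.910 15.878 6.000
      vertex 0.000 10.000 6.000
    endloop
  endfacet
  facet normal 0.0000 0.0000 1.0000
    outer loop
      vertex 20.000 10.000 6.000
      vertex 0.000 10.000 6.000
      vertex 1.910 4.122 6.000
    endloop
  endfacet
  facet normal 0.0000 0.0000 1.0000
    outer loop
      vertex 20.000 10.000 6.000
      vertex 1.910 4.122 6.000
      vertex 6.910 0.489 6.000
    endloop
  endfacet
  facet normal 0.0000 0.0000 1.0000
    outer loop
      vertex 20.000 10.000 6.000
      vertex 6.910 0.489 6.000
      vertex 13.090 0.489 6.000
    endloop
  endfacet
  facet normal 0.0000 0.0000 1.0000
    outer loop
      vertex 20.000 10.000 6.000
      vertex 13.090 0.489 6.000
      vertex 18.090 4.122 6.000
    endloop
  endfacet
  facet normal 0.9511 0.3090 0.0000
    outer loop
      vertex 20.000 10.000 0.000
      vertex 18.090 15.878 0.000
      vertex 18.090 15.878 6.000
    endloop
  endfacet
  facet normal 0.9511 0.3090 0.0000
    outer loop
      vertex 20.000 10.000 0.000
      vertex 18.090 15.878 6.000
      vertex 20.000 10.000 6.000
    endloop
  endfacet
  facet normal 0.5878 0.8090 0.0000
    outer loop
      vertex 18.090 15.878 0.000
      vertex 13.090 19.511 0.000
      vertex 13.090 19.511 6.000
    endloop
  endfacet
  facet normal 0.5878 0.8090 0.0000
    outer loop
      vertex 18.090 15.878 0.000
      vertex 13.090 19.511 6.000
      vertex 18.090 15.878 6.000
    endloop
  endfacet
  facet normal 0.0000 1.0000 0.0000
    outer loop
      vertex 13.090 19.511 0.000
      vertex 6.910 19.511 0.000
      vertex 6.910 19.511 6.000
    endloop
  endfacet
  facet normal 0.0000 1.0000 0.0000
    outer loop
      vertex 13.090 19.511 0.000
      vertex 6.910 19.511 6.000
      vertex 13.090 19.511 6.000
    endloop
  endfacet
  facet normal -0.5878 0.8090 0.0000
    outer loop
      vertex 6.910 19.511 0.000
      vertex 1.910 15.878 0.000
      vertex 1.910 15.878 6.000
    endloop
  endfacet
  facet normal -0.5878 0.8090 0.0000
    outer loop
      vertex 6.910 19.511 0.000
      vertex 1.910 15.878 6.000
      vertex 6.910 19.511 6.000
    endloop
  endfacet
  facet normal -0.9511 0.3090 0.0000
    outer loop
      vertex 1.910 15.878 0.000
      vertex 0.000 10.000 0.000
      vertex 0.000 10.000 6.000
    endloop
  endfacet
  facet normal -0.9511 0.3090 0.0000
    outer loop
      vertex 1.910 15.878 0.000
      vertex 0.000 10.000 6.000
      vertex 1.910 15.878 6.000
    endloop
  endfacet
  facet normal -0.9511 -0.3090 0.0000
    outer loop
      vertex 0.000 10.000 0.000
      vertex 1.910 4.122 0.000
      vertex 1.910 4.122 6.000
    endloop
  endfacet
  facet normal -0.9511 -0.3090 0.0000
    outer loop
      vertex 0.000 10.000 0.000
      vertex 1.910 4.122 6.000
      vertex 0.000 10.000 6.000
    endloop
  endfacet
  facet normal -0.5878 -0.8090 0.0000
    outer loop
      vertex 1.910 4.122 0.000
      vertex 6.910 0.489 0.000
      vertex 6.910 0.489 6.000
    endloop
  endfacet
  facet normal -0.5878 -0.8090 0.0000
    outer loop
      vertex 1.910 4.122 0.000
      vertex 6.910 0.489 6.000
      vertex 1.910 4.122 6.000
    endloop
  endfacet
  facet normal 0.0000 -1.0000 0.0000
    outer loop
      vertex 6.910 0.489 0.000
      vertex 13.090 0.489 0.000
      vertex 13.090 0.489 6.000
    endloop
  endfacet
  facet normal 0.0000 -1.0000 0.0000
    outer loop
      vertex 6.910 0.489 0.000
      vertex 13.090 0.489 6.000
      vertex 6.910 0.489 6.000
    endloop
  endfacet
  facet normal 0.5878 -0.8090 0.0000
    outer loop
      vertex 13.090 0.489 0.000
      vertex 18.090 4.122 0.000
      vertex 18.090 4.122 6.000
    endloop
  endfacet
  facet normal 0.5878 -0.8090 0.0000
    outer loop
      vertex 13.090 0.489 0.000
      vertex 18.090 4.122 6.000
      vertex 13.090 0.489 6.000
    endloop
  endfacet
  facet normal 0.9511 -0.3090 0.0000
    outer loop
      vertex 18.090 4.122 0.000
      vertex 20.000 10.000 0.000
      vertex 20.000 10.000 6.000
    endloop
  endfacet
  facet normal 0.9511 -0.3090 0.0000
    outer loop
      vertex 18.090 4.122 0.000
      vertex 20.000 10.000 6.000
      vertex 18.090 4.122 6.000
    endloop
  endfacet
endsolid part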